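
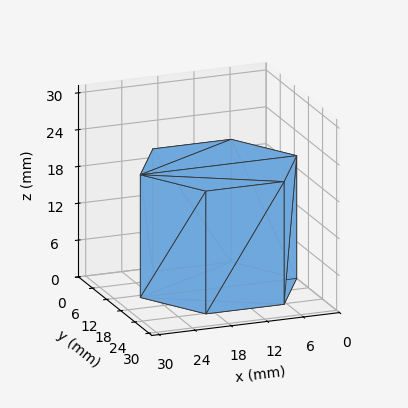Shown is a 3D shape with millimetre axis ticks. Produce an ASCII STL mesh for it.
Reading the render: the shape is a regular 6-sided prism (a cylinder approximated with 6 flat sides), circumscribed radius ≈ 13 mm, height ≈ 20 mm (dimensions read to the nearest mm from the axis ticks). For the STL, each face is triangulated and given an outward normal.

solid part
  facet normal 0.0000 0.0000 -1.0000
    outer loop
      vertex 6.50 24.26 0.00
      vertex 19.50 24.26 0.00
      vertex 26.00 13.00 0.00
    endloop
  endfacet
  facet normal 0.0000 0.0000 -1.0000
    outer loop
      vertex 0.00 13.00 0.00
      vertex 6.50 24.26 0.00
      vertex 26.00 13.00 0.00
    endloop
  endfacet
  facet normal 0.0000 0.0000 -1.0000
    outer loop
      vertex 6.50 1.74 0.00
      vertex 0.00 13.00 0.00
      vertex 26.00 13.00 0.00
    endloop
  endfacet
  facet normal 0.0000 0.0000 -1.0000
    outer loop
      vertex 19.50 1.74 0.00
      vertex 6.50 1.74 0.00
      vertex 26.00 13.00 0.00
    endloop
  endfacet
  facet normal 0.0000 0.0000 1.0000
    outer loop
      vertex 26.00 13.00 20.00
      vertex 19.50 24.26 20.00
      vertex 6.50 24.26 20.00
    endloop
  endfacet
  facet normal 0.0000 0.0000 1.0000
    outer loop
      vertex 26.00 13.00 20.00
      vertex 6.50 24.26 20.00
      vertex 0.00 13.00 20.00
    endloop
  endfacet
  facet normal 0.0000 0.0000 1.0000
    outer loop
      vertex 26.00 13.00 20.00
      vertex 0.00 13.00 20.00
      vertex 6.50 1.74 20.00
    endloop
  endfacet
  facet normal 0.0000 0.0000 1.0000
    outer loop
      vertex 26.00 13.00 20.00
      vertex 6.50 1.74 20.00
      vertex 19.50 1.74 20.00
    endloop
  endfacet
  facet normal 0.8661 0.4999 0.0000
    outer loop
      vertex 26.00 13.00 0.00
      vertex 19.50 24.26 0.00
      vertex 19.50 24.26 20.00
    endloop
  endfacet
  facet normal 0.8661 0.4999 0.0000
    outer loop
      vertex 26.00 13.00 0.00
      vertex 19.50 24.26 20.00
      vertex 26.00 13.00 20.00
    endloop
  endfacet
  facet normal 0.0000 1.0000 0.0000
    outer loop
      vertex 19.50 24.26 0.00
      vertex 6.50 24.26 0.00
      vertex 6.50 24.26 20.00
    endloop
  endfacet
  facet normal 0.0000 1.0000 0.0000
    outer loop
      vertex 19.50 24.26 0.00
      vertex 6.50 24.26 20.00
      vertex 19.50 24.26 20.00
    endloop
  endfacet
  facet normal -0.8661 0.4999 0.0000
    outer loop
      vertex 6.50 24.26 0.00
      vertex 0.00 13.00 0.00
      vertex 0.00 13.00 20.00
    endloop
  endfacet
  facet normal -0.8661 0.4999 0.0000
    outer loop
      vertex 6.50 24.26 0.00
      vertex 0.00 13.00 20.00
      vertex 6.50 24.26 20.00
    endloop
  endfacet
  facet normal -0.8661 -0.4999 0.0000
    outer loop
      vertex 0.00 13.00 0.00
      vertex 6.50 1.74 0.00
      vertex 6.50 1.74 20.00
    endloop
  endfacet
  facet normal -0.8661 -0.4999 0.0000
    outer loop
      vertex 0.00 13.00 0.00
      vertex 6.50 1.74 20.00
      vertex 0.00 13.00 20.00
    endloop
  endfacet
  facet normal 0.0000 -1.0000 0.0000
    outer loop
      vertex 6.50 1.74 0.00
      vertex 19.50 1.74 0.00
      vertex 19.50 1.74 20.00
    endloop
  endfacet
  facet normal 0.0000 -1.0000 0.0000
    outer loop
      vertex 6.50 1.74 0.00
      vertex 19.50 1.74 20.00
      vertex 6.50 1.74 20.00
    endloop
  endfacet
  facet normal 0.8661 -0.4999 0.0000
    outer loop
      vertex 19.50 1.74 0.00
      vertex 26.00 13.00 0.00
      vertex 26.00 13.00 20.00
    endloop
  endfacet
  facet normal 0.8661 -0.4999 0.0000
    outer loop
      vertex 19.50 1.74 0.00
      vertex 26.00 13.00 20.00
      vertex 19.50 1.74 20.00
    endloop
  endfacet
endsolid part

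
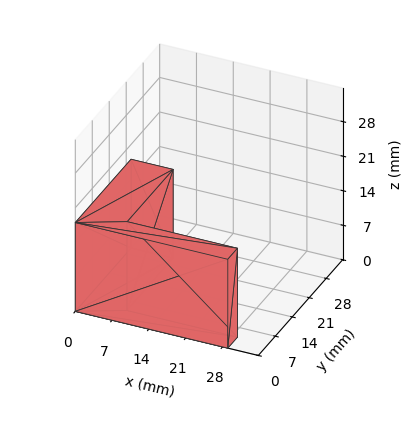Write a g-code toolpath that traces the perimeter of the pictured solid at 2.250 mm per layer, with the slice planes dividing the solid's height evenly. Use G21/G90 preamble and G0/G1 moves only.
Reading the render: the shape is an L-shaped prism: outer 29 × 23 mm, arm thicknesses ≈ 4 mm (horizontal) and 8 mm (vertical), extruded 18 mm in z (dimensions read to the nearest mm from the axis ticks). For the g-code, the solid's height is divided into equal slices at the stated Δz and each level perimeter traced with G1 moves after a G0 lift.

; perimeter-only toolpath
G21 ; units = mm
G90 ; absolute positioning
G28 ; home
; layer 1
G0 Z2.250
G0 X0.000 Y0.000
G1 X29.000 Y0.000
G1 X29.000 Y4.000
G1 X8.000 Y4.000
G1 X8.000 Y23.000
G1 X0.000 Y23.000
G1 X0.000 Y0.000
; layer 2
G0 Z4.500
G0 X0.000 Y0.000
G1 X29.000 Y0.000
G1 X29.000 Y4.000
G1 X8.000 Y4.000
G1 X8.000 Y23.000
G1 X0.000 Y23.000
G1 X0.000 Y0.000
; layer 3
G0 Z6.750
G0 X0.000 Y0.000
G1 X29.000 Y0.000
G1 X29.000 Y4.000
G1 X8.000 Y4.000
G1 X8.000 Y23.000
G1 X0.000 Y23.000
G1 X0.000 Y0.000
; layer 4
G0 Z9.000
G0 X0.000 Y0.000
G1 X29.000 Y0.000
G1 X29.000 Y4.000
G1 X8.000 Y4.000
G1 X8.000 Y23.000
G1 X0.000 Y23.000
G1 X0.000 Y0.000
; layer 5
G0 Z11.250
G0 X0.000 Y0.000
G1 X29.000 Y0.000
G1 X29.000 Y4.000
G1 X8.000 Y4.000
G1 X8.000 Y23.000
G1 X0.000 Y23.000
G1 X0.000 Y0.000
; layer 6
G0 Z13.500
G0 X0.000 Y0.000
G1 X29.000 Y0.000
G1 X29.000 Y4.000
G1 X8.000 Y4.000
G1 X8.000 Y23.000
G1 X0.000 Y23.000
G1 X0.000 Y0.000
; layer 7
G0 Z15.750
G0 X0.000 Y0.000
G1 X29.000 Y0.000
G1 X29.000 Y4.000
G1 X8.000 Y4.000
G1 X8.000 Y23.000
G1 X0.000 Y23.000
G1 X0.000 Y0.000
; layer 8
G0 Z18.000
G0 X0.000 Y0.000
G1 X29.000 Y0.000
G1 X29.000 Y4.000
G1 X8.000 Y4.000
G1 X8.000 Y23.000
G1 X0.000 Y23.000
G1 X0.000 Y0.000
M2 ; end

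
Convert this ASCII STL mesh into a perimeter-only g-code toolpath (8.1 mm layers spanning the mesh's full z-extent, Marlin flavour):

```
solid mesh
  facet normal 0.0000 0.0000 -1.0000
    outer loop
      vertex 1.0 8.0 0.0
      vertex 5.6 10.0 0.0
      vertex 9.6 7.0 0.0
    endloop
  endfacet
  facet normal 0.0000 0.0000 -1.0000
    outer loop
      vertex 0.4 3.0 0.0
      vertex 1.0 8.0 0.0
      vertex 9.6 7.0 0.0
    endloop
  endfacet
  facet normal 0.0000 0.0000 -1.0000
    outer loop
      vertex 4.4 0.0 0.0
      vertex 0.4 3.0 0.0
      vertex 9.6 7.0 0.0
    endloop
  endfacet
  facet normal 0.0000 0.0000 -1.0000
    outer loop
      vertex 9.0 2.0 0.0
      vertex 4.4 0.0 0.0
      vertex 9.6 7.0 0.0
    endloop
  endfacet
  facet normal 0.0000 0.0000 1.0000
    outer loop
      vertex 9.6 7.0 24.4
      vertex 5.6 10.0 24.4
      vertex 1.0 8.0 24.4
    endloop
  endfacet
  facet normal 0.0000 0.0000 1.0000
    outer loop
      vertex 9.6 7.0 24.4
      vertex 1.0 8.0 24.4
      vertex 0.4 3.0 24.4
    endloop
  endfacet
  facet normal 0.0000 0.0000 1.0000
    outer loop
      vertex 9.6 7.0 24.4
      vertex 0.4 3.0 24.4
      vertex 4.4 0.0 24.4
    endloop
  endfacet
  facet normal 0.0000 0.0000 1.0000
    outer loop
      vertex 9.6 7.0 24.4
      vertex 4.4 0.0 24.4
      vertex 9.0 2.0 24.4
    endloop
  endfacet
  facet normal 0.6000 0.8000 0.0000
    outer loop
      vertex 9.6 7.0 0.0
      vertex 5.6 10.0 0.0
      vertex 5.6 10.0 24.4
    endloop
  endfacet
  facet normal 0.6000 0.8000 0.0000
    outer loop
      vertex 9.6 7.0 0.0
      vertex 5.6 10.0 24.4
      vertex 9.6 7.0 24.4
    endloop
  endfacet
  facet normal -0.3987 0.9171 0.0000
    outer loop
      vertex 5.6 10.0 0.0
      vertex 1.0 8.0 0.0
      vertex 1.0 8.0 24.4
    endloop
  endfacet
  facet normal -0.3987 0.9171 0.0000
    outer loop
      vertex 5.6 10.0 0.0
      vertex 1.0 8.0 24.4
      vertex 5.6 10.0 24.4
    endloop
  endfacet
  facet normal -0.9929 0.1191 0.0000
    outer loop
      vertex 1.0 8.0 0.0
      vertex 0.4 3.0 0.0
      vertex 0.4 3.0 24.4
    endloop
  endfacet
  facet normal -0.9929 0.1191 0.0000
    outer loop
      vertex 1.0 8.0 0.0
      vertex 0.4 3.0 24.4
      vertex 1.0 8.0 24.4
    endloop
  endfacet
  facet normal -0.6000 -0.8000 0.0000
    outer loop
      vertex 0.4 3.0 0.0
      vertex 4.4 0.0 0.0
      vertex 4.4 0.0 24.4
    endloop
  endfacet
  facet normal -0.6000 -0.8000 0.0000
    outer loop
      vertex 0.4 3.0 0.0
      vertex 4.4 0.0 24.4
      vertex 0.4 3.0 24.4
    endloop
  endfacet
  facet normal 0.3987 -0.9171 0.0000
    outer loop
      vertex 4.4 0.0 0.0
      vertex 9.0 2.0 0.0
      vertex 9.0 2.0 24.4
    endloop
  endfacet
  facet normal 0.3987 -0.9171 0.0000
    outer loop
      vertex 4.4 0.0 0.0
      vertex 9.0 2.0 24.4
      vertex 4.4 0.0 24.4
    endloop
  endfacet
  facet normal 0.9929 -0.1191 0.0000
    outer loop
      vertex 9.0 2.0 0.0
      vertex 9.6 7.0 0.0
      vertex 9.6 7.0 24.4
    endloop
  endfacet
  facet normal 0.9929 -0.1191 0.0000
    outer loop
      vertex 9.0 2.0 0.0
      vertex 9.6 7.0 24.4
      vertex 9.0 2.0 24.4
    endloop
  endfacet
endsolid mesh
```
; perimeter-only toolpath
G21 ; units = mm
G90 ; absolute positioning
G28 ; home
; layer 1
G0 Z8.1
G0 X9.6 Y7.0
G1 X5.6 Y10.0
G1 X1.0 Y8.0
G1 X0.4 Y3.0
G1 X4.4 Y0.0
G1 X9.0 Y2.0
G1 X9.6 Y7.0
; layer 2
G0 Z16.3
G0 X9.6 Y7.0
G1 X5.6 Y10.0
G1 X1.0 Y8.0
G1 X0.4 Y3.0
G1 X4.4 Y0.0
G1 X9.0 Y2.0
G1 X9.6 Y7.0
; layer 3
G0 Z24.4
G0 X9.6 Y7.0
G1 X5.6 Y10.0
G1 X1.0 Y8.0
G1 X0.4 Y3.0
G1 X4.4 Y0.0
G1 X9.0 Y2.0
G1 X9.6 Y7.0
M2 ; end

The solid is a regular 6-sided prism (a cylinder approximated with 6 flat sides), circumscribed radius ≈ 5 mm, height ≈ 24.4 mm. Slicing at Δz = 8.1 mm — 3 equal slices spanning the solid's height, so layer i sits at z = i·h/3 — gives 3 non-empty perimeters. Each is a 6-segment closed polygon; G0 lifts to the layer z and rapids to the start vertex, then G1 traces the edges.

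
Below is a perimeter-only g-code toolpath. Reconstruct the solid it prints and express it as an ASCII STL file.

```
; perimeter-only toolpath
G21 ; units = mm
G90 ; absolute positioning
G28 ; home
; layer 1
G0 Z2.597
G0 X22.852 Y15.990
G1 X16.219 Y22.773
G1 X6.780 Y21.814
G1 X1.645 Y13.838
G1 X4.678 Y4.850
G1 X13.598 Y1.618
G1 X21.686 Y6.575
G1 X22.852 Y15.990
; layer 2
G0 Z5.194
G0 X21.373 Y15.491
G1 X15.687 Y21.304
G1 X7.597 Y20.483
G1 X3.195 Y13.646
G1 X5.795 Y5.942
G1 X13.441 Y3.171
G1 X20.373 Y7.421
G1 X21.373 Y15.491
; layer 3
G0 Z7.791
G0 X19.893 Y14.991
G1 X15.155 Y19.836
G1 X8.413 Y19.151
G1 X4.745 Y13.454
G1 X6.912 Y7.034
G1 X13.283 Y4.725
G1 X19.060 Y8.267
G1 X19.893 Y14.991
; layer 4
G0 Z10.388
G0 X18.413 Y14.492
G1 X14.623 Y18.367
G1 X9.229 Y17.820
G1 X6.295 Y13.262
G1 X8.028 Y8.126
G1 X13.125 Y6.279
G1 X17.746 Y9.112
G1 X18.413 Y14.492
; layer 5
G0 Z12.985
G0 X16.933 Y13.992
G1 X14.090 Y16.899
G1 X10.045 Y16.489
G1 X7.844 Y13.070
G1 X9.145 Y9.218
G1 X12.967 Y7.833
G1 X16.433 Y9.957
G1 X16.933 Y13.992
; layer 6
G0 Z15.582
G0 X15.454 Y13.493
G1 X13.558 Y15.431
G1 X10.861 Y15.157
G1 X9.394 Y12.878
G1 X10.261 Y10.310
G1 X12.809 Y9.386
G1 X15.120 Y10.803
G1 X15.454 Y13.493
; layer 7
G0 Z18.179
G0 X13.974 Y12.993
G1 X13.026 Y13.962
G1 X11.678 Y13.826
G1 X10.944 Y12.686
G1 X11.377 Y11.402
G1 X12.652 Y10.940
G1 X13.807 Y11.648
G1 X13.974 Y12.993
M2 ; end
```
solid part
  facet normal 0.0000 0.0000 -1.0000
    outer loop
      vertex 5.964 23.146 0.000
      vertex 16.751 24.241 0.000
      vertex 24.332 16.490 0.000
    endloop
  endfacet
  facet normal 0.0000 0.0000 -1.0000
    outer loop
      vertex 0.095 14.030 0.000
      vertex 5.964 23.146 0.000
      vertex 24.332 16.490 0.000
    endloop
  endfacet
  facet normal 0.0000 0.0000 -1.0000
    outer loop
      vertex 3.562 3.758 0.000
      vertex 0.095 14.030 0.000
      vertex 24.332 16.490 0.000
    endloop
  endfacet
  facet normal 0.0000 0.0000 -1.0000
    outer loop
      vertex 13.756 0.064 0.000
      vertex 3.562 3.758 0.000
      vertex 24.332 16.490 0.000
    endloop
  endfacet
  facet normal 0.0000 0.0000 -1.0000
    outer loop
      vertex 22.999 5.730 0.000
      vertex 13.756 0.064 0.000
      vertex 24.332 16.490 0.000
    endloop
  endfacet
  facet normal 0.6286 0.6148 0.4764
    outer loop
      vertex 24.332 16.490 0.000
      vertex 16.751 24.241 0.000
      vertex 12.494 12.494 20.776
    endloop
  endfacet
  facet normal -0.0888 0.8747 0.4764
    outer loop
      vertex 16.751 24.241 0.000
      vertex 5.964 23.146 0.000
      vertex 12.494 12.494 20.776
    endloop
  endfacet
  facet normal -0.7393 0.4760 0.4764
    outer loop
      vertex 5.964 23.146 0.000
      vertex 0.095 14.030 0.000
      vertex 12.494 12.494 20.776
    endloop
  endfacet
  facet normal -0.8331 -0.2812 0.4764
    outer loop
      vertex 0.095 14.030 0.000
      vertex 3.562 3.758 0.000
      vertex 12.494 12.494 20.776
    endloop
  endfacet
  facet normal -0.2996 -0.8266 0.4764
    outer loop
      vertex 3.562 3.758 0.000
      vertex 13.756 0.064 0.000
      vertex 12.494 12.494 20.776
    endloop
  endfacet
  facet normal 0.4595 -0.7496 0.4764
    outer loop
      vertex 13.756 0.064 0.000
      vertex 22.999 5.730 0.000
      vertex 12.494 12.494 20.776
    endloop
  endfacet
  facet normal 0.8726 -0.1081 0.4764
    outer loop
      vertex 22.999 5.730 0.000
      vertex 24.332 16.490 0.000
      vertex 12.494 12.494 20.776
    endloop
  endfacet
endsolid part

The G0 Z moves step by Δz≈2.597 mm. The G1 loops shrink linearly with z, so the solid tapers from its base footprint up to z≈20.8. Closing with a flat bottom cap and the tapered top and triangulating gives 12 facets — a regular 7-sided pyramid, base circumscribed radius ≈ 12.5 mm, apex at z ≈ 20.8 mm.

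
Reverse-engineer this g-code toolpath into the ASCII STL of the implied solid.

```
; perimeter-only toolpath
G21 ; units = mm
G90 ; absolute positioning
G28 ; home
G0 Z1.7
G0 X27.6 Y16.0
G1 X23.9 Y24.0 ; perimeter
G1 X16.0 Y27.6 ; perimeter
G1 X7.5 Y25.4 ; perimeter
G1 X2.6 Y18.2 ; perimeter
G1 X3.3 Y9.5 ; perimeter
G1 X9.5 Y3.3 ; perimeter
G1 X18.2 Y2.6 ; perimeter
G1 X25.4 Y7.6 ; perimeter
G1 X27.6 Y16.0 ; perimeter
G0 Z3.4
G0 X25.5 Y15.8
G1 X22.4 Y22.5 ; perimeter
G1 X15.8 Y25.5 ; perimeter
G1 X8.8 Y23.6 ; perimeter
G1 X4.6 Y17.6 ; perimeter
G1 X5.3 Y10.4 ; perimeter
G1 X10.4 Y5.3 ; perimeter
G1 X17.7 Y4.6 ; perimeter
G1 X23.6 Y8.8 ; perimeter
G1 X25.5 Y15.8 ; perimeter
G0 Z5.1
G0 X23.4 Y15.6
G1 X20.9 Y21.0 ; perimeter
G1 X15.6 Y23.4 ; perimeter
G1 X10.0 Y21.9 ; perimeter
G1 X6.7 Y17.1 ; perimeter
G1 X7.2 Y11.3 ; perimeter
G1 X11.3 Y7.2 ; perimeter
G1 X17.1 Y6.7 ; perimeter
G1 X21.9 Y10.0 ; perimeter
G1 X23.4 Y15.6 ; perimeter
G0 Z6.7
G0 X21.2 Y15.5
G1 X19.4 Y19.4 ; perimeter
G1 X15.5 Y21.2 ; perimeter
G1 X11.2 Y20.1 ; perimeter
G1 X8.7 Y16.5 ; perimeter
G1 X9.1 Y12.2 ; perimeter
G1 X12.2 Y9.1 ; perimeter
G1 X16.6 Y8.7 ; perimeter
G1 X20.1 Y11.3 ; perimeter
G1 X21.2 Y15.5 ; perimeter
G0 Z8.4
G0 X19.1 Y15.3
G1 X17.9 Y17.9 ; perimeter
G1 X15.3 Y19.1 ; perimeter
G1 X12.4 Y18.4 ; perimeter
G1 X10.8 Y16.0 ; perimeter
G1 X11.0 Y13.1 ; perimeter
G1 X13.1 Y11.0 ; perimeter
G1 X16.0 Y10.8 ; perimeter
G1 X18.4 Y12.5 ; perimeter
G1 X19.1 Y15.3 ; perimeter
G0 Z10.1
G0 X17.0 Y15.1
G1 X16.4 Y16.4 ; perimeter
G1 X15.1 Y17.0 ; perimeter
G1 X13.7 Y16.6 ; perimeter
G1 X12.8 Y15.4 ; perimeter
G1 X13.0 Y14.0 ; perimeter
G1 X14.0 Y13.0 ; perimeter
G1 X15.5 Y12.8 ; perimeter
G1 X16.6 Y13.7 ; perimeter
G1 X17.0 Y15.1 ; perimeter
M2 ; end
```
solid part
  facet normal 0.0000 0.0000 -1.0000
    outer loop
      vertex 16.2 29.7 0.0
      vertex 25.4 25.5 0.0
      vertex 29.7 16.2 0.0
    endloop
  endfacet
  facet normal 0.0000 0.0000 -1.0000
    outer loop
      vertex 6.3 27.1 0.0
      vertex 16.2 29.7 0.0
      vertex 29.7 16.2 0.0
    endloop
  endfacet
  facet normal 0.0000 0.0000 -1.0000
    outer loop
      vertex 0.5 18.7 0.0
      vertex 6.3 27.1 0.0
      vertex 29.7 16.2 0.0
    endloop
  endfacet
  facet normal 0.0000 0.0000 -1.0000
    outer loop
      vertex 1.4 8.6 0.0
      vertex 0.5 18.7 0.0
      vertex 29.7 16.2 0.0
    endloop
  endfacet
  facet normal 0.0000 0.0000 -1.0000
    outer loop
      vertex 8.6 1.4 0.0
      vertex 1.4 8.6 0.0
      vertex 29.7 16.2 0.0
    endloop
  endfacet
  facet normal 0.0000 0.0000 -1.0000
    outer loop
      vertex 18.8 0.5 0.0
      vertex 8.6 1.4 0.0
      vertex 29.7 16.2 0.0
    endloop
  endfacet
  facet normal 0.0000 0.0000 -1.0000
    outer loop
      vertex 27.1 6.4 0.0
      vertex 18.8 0.5 0.0
      vertex 29.7 16.2 0.0
    endloop
  endfacet
  facet normal 0.5855 0.2707 0.7642
    outer loop
      vertex 29.7 16.2 0.0
      vertex 25.4 25.5 0.0
      vertex 14.9 14.9 11.8
    endloop
  endfacet
  facet normal 0.2676 0.5862 0.7647
    outer loop
      vertex 25.4 25.5 0.0
      vertex 16.2 29.7 0.0
      vertex 14.9 14.9 11.8
    endloop
  endfacet
  facet normal -0.1638 0.6237 0.7643
    outer loop
      vertex 16.2 29.7 0.0
      vertex 6.3 27.1 0.0
      vertex 14.9 14.9 11.8
    endloop
  endfacet
  facet normal -0.5301 0.3660 0.7648
    outer loop
      vertex 6.3 27.1 0.0
      vertex 0.5 18.7 0.0
      vertex 14.9 14.9 11.8
    endloop
  endfacet
  facet normal -0.6418 -0.0572 0.7648
    outer loop
      vertex 0.5 18.7 0.0
      vertex 1.4 8.6 0.0
      vertex 14.9 14.9 11.8
    endloop
  endfacet
  facet normal -0.4557 -0.4557 0.7646
    outer loop
      vertex 1.4 8.6 0.0
      vertex 8.6 1.4 0.0
      vertex 14.9 14.9 11.8
    endloop
  endfacet
  facet normal -0.0566 -0.6419 0.7647
    outer loop
      vertex 8.6 1.4 0.0
      vertex 18.8 0.5 0.0
      vertex 14.9 14.9 11.8
    endloop
  endfacet
  facet normal 0.3734 -0.5254 0.7645
    outer loop
      vertex 18.8 0.5 0.0
      vertex 27.1 6.4 0.0
      vertex 14.9 14.9 11.8
    endloop
  endfacet
  facet normal 0.6237 -0.1655 0.7640
    outer loop
      vertex 27.1 6.4 0.0
      vertex 29.7 16.2 0.0
      vertex 14.9 14.9 11.8
    endloop
  endfacet
endsolid part

The G0 Z moves step by Δz≈1.7 mm. The G1 loops shrink linearly with z, so the solid tapers from its base footprint up to z≈11.8. Closing with a flat bottom cap and the tapered top and triangulating gives 16 facets — a regular 9-sided pyramid, base circumscribed radius ≈ 14.9 mm, apex at z ≈ 11.8 mm.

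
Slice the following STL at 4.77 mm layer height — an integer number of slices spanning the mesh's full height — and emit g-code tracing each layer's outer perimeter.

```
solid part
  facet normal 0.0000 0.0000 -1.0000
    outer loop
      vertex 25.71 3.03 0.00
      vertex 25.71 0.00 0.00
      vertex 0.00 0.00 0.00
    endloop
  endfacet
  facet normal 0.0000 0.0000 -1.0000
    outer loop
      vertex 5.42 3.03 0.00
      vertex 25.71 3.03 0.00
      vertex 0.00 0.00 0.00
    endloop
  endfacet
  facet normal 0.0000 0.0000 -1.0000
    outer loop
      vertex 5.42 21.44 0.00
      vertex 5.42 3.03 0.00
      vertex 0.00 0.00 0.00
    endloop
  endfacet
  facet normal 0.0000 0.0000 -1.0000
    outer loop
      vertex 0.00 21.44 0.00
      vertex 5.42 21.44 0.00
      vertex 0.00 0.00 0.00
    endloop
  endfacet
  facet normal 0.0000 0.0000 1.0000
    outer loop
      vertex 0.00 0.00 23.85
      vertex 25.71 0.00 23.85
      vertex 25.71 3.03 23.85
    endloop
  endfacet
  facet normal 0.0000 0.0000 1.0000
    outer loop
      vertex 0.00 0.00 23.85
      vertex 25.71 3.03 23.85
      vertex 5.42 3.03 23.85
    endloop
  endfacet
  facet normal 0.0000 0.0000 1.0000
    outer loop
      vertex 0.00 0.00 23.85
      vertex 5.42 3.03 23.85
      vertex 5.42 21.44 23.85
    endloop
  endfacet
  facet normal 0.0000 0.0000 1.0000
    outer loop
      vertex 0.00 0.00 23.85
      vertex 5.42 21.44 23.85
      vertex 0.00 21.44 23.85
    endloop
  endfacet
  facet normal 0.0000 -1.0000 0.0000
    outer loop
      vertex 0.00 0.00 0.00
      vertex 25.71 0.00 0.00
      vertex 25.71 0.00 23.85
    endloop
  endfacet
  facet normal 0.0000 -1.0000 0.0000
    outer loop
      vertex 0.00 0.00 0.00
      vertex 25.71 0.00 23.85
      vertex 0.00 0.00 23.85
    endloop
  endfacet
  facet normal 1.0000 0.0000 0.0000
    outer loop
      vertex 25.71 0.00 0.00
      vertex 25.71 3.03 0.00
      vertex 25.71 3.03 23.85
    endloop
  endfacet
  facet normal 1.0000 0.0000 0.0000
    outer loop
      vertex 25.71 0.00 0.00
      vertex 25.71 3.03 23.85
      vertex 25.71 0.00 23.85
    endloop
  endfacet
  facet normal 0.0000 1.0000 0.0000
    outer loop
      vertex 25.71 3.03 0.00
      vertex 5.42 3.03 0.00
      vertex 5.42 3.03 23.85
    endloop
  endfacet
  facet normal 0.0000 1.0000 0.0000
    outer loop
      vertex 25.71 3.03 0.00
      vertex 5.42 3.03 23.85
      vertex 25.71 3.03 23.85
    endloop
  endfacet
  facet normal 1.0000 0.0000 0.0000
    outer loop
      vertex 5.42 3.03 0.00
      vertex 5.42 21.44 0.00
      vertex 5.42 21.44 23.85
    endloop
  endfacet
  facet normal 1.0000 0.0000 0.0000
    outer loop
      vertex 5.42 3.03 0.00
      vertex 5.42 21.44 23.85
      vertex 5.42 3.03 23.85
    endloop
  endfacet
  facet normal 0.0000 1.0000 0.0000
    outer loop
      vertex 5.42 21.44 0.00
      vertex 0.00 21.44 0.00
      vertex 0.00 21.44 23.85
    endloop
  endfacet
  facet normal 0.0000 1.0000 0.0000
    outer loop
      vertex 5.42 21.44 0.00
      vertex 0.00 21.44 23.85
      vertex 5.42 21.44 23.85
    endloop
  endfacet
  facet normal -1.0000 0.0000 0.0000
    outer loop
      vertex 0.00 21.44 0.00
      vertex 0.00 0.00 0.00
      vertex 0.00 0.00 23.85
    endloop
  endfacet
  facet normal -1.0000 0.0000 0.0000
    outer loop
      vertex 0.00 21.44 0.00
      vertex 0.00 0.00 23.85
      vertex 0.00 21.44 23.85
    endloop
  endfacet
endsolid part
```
; perimeter-only toolpath
G21 ; units = mm
G90 ; absolute positioning
G28 ; home
; layer 1
G0 Z4.77
G0 X0.00 Y0.00
G1 X25.71 Y0.00
G1 X25.71 Y3.03
G1 X5.42 Y3.03
G1 X5.42 Y21.44
G1 X0.00 Y21.44
G1 X0.00 Y0.00
; layer 2
G0 Z9.54
G0 X0.00 Y0.00
G1 X25.71 Y0.00
G1 X25.71 Y3.03
G1 X5.42 Y3.03
G1 X5.42 Y21.44
G1 X0.00 Y21.44
G1 X0.00 Y0.00
; layer 3
G0 Z14.31
G0 X0.00 Y0.00
G1 X25.71 Y0.00
G1 X25.71 Y3.03
G1 X5.42 Y3.03
G1 X5.42 Y21.44
G1 X0.00 Y21.44
G1 X0.00 Y0.00
; layer 4
G0 Z19.08
G0 X0.00 Y0.00
G1 X25.71 Y0.00
G1 X25.71 Y3.03
G1 X5.42 Y3.03
G1 X5.42 Y21.44
G1 X0.00 Y21.44
G1 X0.00 Y0.00
; layer 5
G0 Z23.85
G0 X0.00 Y0.00
G1 X25.71 Y0.00
G1 X25.71 Y3.03
G1 X5.42 Y3.03
G1 X5.42 Y21.44
G1 X0.00 Y21.44
G1 X0.00 Y0.00
M2 ; end

The solid is an L-shaped prism: outer 25.7 × 21.4 mm, arm thicknesses ≈ 3.03 mm (horizontal) and 5.42 mm (vertical), extruded 23.9 mm in z. Slicing at Δz = 4.77 mm — 5 equal slices spanning the solid's height, so layer i sits at z = i·h/5 — gives 5 non-empty perimeters. Each is a 6-segment closed polygon; G0 lifts to the layer z and rapids to the start vertex, then G1 traces the edges.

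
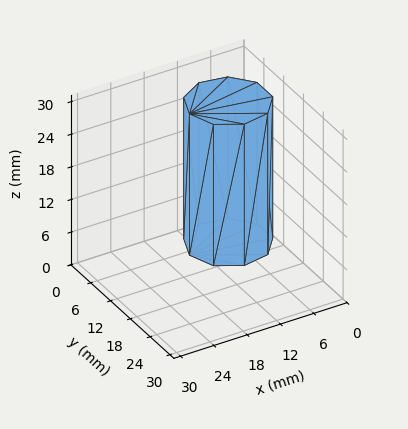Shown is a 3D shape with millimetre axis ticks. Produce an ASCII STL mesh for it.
Reading the render: the shape is a regular 9-sided prism (a cylinder approximated with 9 flat sides), circumscribed radius ≈ 7 mm, height ≈ 26 mm (dimensions read to the nearest mm from the axis ticks). For the STL, each face is triangulated and given an outward normal.

solid part
  facet normal 0.0000 0.0000 -1.0000
    outer loop
      vertex 8.216 13.894 0.000
      vertex 12.362 11.500 0.000
      vertex 14.000 7.000 0.000
    endloop
  endfacet
  facet normal 0.0000 0.0000 -1.0000
    outer loop
      vertex 3.500 13.062 0.000
      vertex 8.216 13.894 0.000
      vertex 14.000 7.000 0.000
    endloop
  endfacet
  facet normal 0.0000 0.0000 -1.0000
    outer loop
      vertex 0.422 9.394 0.000
      vertex 3.500 13.062 0.000
      vertex 14.000 7.000 0.000
    endloop
  endfacet
  facet normal 0.0000 0.0000 -1.0000
    outer loop
      vertex 0.422 4.606 0.000
      vertex 0.422 9.394 0.000
      vertex 14.000 7.000 0.000
    endloop
  endfacet
  facet normal 0.0000 0.0000 -1.0000
    outer loop
      vertex 3.500 0.938 0.000
      vertex 0.422 4.606 0.000
      vertex 14.000 7.000 0.000
    endloop
  endfacet
  facet normal 0.0000 0.0000 -1.0000
    outer loop
      vertex 8.216 0.106 0.000
      vertex 3.500 0.938 0.000
      vertex 14.000 7.000 0.000
    endloop
  endfacet
  facet normal 0.0000 0.0000 -1.0000
    outer loop
      vertex 12.362 2.500 0.000
      vertex 8.216 0.106 0.000
      vertex 14.000 7.000 0.000
    endloop
  endfacet
  facet normal 0.0000 0.0000 1.0000
    outer loop
      vertex 14.000 7.000 26.000
      vertex 12.362 11.500 26.000
      vertex 8.216 13.894 26.000
    endloop
  endfacet
  facet normal 0.0000 0.0000 1.0000
    outer loop
      vertex 14.000 7.000 26.000
      vertex 8.216 13.894 26.000
      vertex 3.500 13.062 26.000
    endloop
  endfacet
  facet normal 0.0000 0.0000 1.0000
    outer loop
      vertex 14.000 7.000 26.000
      vertex 3.500 13.062 26.000
      vertex 0.422 9.394 26.000
    endloop
  endfacet
  facet normal 0.0000 0.0000 1.0000
    outer loop
      vertex 14.000 7.000 26.000
      vertex 0.422 9.394 26.000
      vertex 0.422 4.606 26.000
    endloop
  endfacet
  facet normal 0.0000 0.0000 1.0000
    outer loop
      vertex 14.000 7.000 26.000
      vertex 0.422 4.606 26.000
      vertex 3.500 0.938 26.000
    endloop
  endfacet
  facet normal 0.0000 0.0000 1.0000
    outer loop
      vertex 14.000 7.000 26.000
      vertex 3.500 0.938 26.000
      vertex 8.216 0.106 26.000
    endloop
  endfacet
  facet normal 0.0000 0.0000 1.0000
    outer loop
      vertex 14.000 7.000 26.000
      vertex 8.216 0.106 26.000
      vertex 12.362 2.500 26.000
    endloop
  endfacet
  facet normal 0.9397 0.3420 0.0000
    outer loop
      vertex 14.000 7.000 0.000
      vertex 12.362 11.500 0.000
      vertex 12.362 11.500 26.000
    endloop
  endfacet
  facet normal 0.9397 0.3420 0.0000
    outer loop
      vertex 14.000 7.000 0.000
      vertex 12.362 11.500 26.000
      vertex 14.000 7.000 26.000
    endloop
  endfacet
  facet normal 0.5000 0.8660 0.0000
    outer loop
      vertex 12.362 11.500 0.000
      vertex 8.216 13.894 0.000
      vertex 8.216 13.894 26.000
    endloop
  endfacet
  facet normal 0.5000 0.8660 0.0000
    outer loop
      vertex 12.362 11.500 0.000
      vertex 8.216 13.894 26.000
      vertex 12.362 11.500 26.000
    endloop
  endfacet
  facet normal -0.1737 0.9848 0.0000
    outer loop
      vertex 8.216 13.894 0.000
      vertex 3.500 13.062 0.000
      vertex 3.500 13.062 26.000
    endloop
  endfacet
  facet normal -0.1737 0.9848 0.0000
    outer loop
      vertex 8.216 13.894 0.000
      vertex 3.500 13.062 26.000
      vertex 8.216 13.894 26.000
    endloop
  endfacet
  facet normal -0.7660 0.6428 0.0000
    outer loop
      vertex 3.500 13.062 0.000
      vertex 0.422 9.394 0.000
      vertex 0.422 9.394 26.000
    endloop
  endfacet
  facet normal -0.7660 0.6428 0.0000
    outer loop
      vertex 3.500 13.062 0.000
      vertex 0.422 9.394 26.000
      vertex 3.500 13.062 26.000
    endloop
  endfacet
  facet normal -1.0000 0.0000 0.0000
    outer loop
      vertex 0.422 9.394 0.000
      vertex 0.422 4.606 0.000
      vertex 0.422 4.606 26.000
    endloop
  endfacet
  facet normal -1.0000 0.0000 0.0000
    outer loop
      vertex 0.422 9.394 0.000
      vertex 0.422 4.606 26.000
      vertex 0.422 9.394 26.000
    endloop
  endfacet
  facet normal -0.7660 -0.6428 0.0000
    outer loop
      vertex 0.422 4.606 0.000
      vertex 3.500 0.938 0.000
      vertex 3.500 0.938 26.000
    endloop
  endfacet
  facet normal -0.7660 -0.6428 0.0000
    outer loop
      vertex 0.422 4.606 0.000
      vertex 3.500 0.938 26.000
      vertex 0.422 4.606 26.000
    endloop
  endfacet
  facet normal -0.1737 -0.9848 0.0000
    outer loop
      vertex 3.500 0.938 0.000
      vertex 8.216 0.106 0.000
      vertex 8.216 0.106 26.000
    endloop
  endfacet
  facet normal -0.1737 -0.9848 0.0000
    outer loop
      vertex 3.500 0.938 0.000
      vertex 8.216 0.106 26.000
      vertex 3.500 0.938 26.000
    endloop
  endfacet
  facet normal 0.5000 -0.8660 0.0000
    outer loop
      vertex 8.216 0.106 0.000
      vertex 12.362 2.500 0.000
      vertex 12.362 2.500 26.000
    endloop
  endfacet
  facet normal 0.5000 -0.8660 0.0000
    outer loop
      vertex 8.216 0.106 0.000
      vertex 12.362 2.500 26.000
      vertex 8.216 0.106 26.000
    endloop
  endfacet
  facet normal 0.9397 -0.3420 0.0000
    outer loop
      vertex 12.362 2.500 0.000
      vertex 14.000 7.000 0.000
      vertex 14.000 7.000 26.000
    endloop
  endfacet
  facet normal 0.9397 -0.3420 0.0000
    outer loop
      vertex 12.362 2.500 0.000
      vertex 14.000 7.000 26.000
      vertex 12.362 2.500 26.000
    endloop
  endfacet
endsolid part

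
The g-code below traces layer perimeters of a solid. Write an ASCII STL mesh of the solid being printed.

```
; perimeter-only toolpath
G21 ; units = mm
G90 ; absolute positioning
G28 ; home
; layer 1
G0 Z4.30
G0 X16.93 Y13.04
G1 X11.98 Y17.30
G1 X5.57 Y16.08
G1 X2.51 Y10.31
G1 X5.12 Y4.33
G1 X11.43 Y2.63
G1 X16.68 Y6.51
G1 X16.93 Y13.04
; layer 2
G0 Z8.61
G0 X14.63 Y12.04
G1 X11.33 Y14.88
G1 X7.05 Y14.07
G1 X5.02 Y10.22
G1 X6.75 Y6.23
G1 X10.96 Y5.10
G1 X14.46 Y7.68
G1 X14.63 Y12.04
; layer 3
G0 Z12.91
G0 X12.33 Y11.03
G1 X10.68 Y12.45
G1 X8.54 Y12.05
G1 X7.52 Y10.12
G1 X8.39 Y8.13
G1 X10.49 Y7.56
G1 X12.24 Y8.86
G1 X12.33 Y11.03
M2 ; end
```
solid part
  facet normal 0.0000 0.0000 -1.0000
    outer loop
      vertex 4.08 18.10 0.00
      vertex 12.63 19.72 0.00
      vertex 19.23 14.04 0.00
    endloop
  endfacet
  facet normal 0.0000 0.0000 -1.0000
    outer loop
      vertex 0.01 10.41 0.00
      vertex 4.08 18.10 0.00
      vertex 19.23 14.04 0.00
    endloop
  endfacet
  facet normal 0.0000 0.0000 -1.0000
    outer loop
      vertex 3.48 2.43 0.00
      vertex 0.01 10.41 0.00
      vertex 19.23 14.04 0.00
    endloop
  endfacet
  facet normal 0.0000 0.0000 -1.0000
    outer loop
      vertex 11.89 0.17 0.00
      vertex 3.48 2.43 0.00
      vertex 19.23 14.04 0.00
    endloop
  endfacet
  facet normal 0.0000 0.0000 -1.0000
    outer loop
      vertex 18.89 5.34 0.00
      vertex 11.89 0.17 0.00
      vertex 19.23 14.04 0.00
    endloop
  endfacet
  facet normal 0.5775 0.6710 0.4650
    outer loop
      vertex 19.23 14.04 0.00
      vertex 12.63 19.72 0.00
      vertex 10.03 10.03 17.21
    endloop
  endfacet
  facet normal -0.1648 0.8699 0.4649
    outer loop
      vertex 12.63 19.72 0.00
      vertex 4.08 18.10 0.00
      vertex 10.03 10.03 17.21
    endloop
  endfacet
  facet normal -0.7826 0.4142 0.4648
    outer loop
      vertex 4.08 18.10 0.00
      vertex 0.01 10.41 0.00
      vertex 10.03 10.03 17.21
    endloop
  endfacet
  facet normal -0.8119 -0.3531 0.4649
    outer loop
      vertex 0.01 10.41 0.00
      vertex 3.48 2.43 0.00
      vertex 10.03 10.03 17.21
    endloop
  endfacet
  facet normal -0.2298 -0.8550 0.4650
    outer loop
      vertex 3.48 2.43 0.00
      vertex 11.89 0.17 0.00
      vertex 10.03 10.03 17.21
    endloop
  endfacet
  facet normal 0.5260 -0.7122 0.4649
    outer loop
      vertex 11.89 0.17 0.00
      vertex 18.89 5.34 0.00
      vertex 10.03 10.03 17.21
    endloop
  endfacet
  facet normal 0.8847 -0.0346 0.4649
    outer loop
      vertex 18.89 5.34 0.00
      vertex 19.23 14.04 0.00
      vertex 10.03 10.03 17.21
    endloop
  endfacet
endsolid part

The G0 Z moves step by Δz≈4.30 mm. The G1 loops shrink linearly with z, so the solid tapers from its base footprint up to z≈17.2. Closing with a flat bottom cap and the tapered top and triangulating gives 12 facets — a regular 7-sided pyramid, base circumscribed radius ≈ 10 mm, apex at z ≈ 17.2 mm.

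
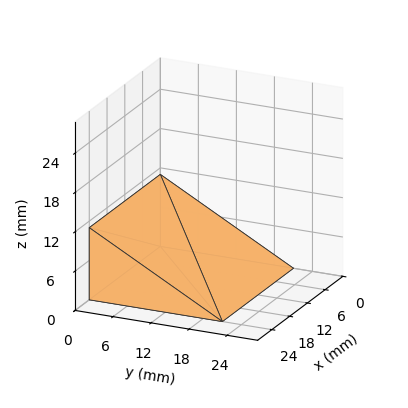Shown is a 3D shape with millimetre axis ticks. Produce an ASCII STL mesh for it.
Reading the render: the shape is a wedge (ramp): 24 × 21 mm base, rising to 11 mm along the y=0 edge and sloping linearly to z=0 at y=21 (dimensions read to the nearest mm from the axis ticks). For the STL, each face is triangulated and given an outward normal.

solid part
  facet normal 0.0000 0.0000 -1.0000
    outer loop
      vertex 24.000 21.000 0.000
      vertex 24.000 0.000 0.000
      vertex 0.000 0.000 0.000
    endloop
  endfacet
  facet normal 0.0000 0.0000 -1.0000
    outer loop
      vertex 0.000 21.000 0.000
      vertex 24.000 21.000 0.000
      vertex 0.000 0.000 0.000
    endloop
  endfacet
  facet normal 0.0000 -1.0000 0.0000
    outer loop
      vertex 0.000 0.000 0.000
      vertex 24.000 0.000 0.000
      vertex 24.000 0.000 11.000
    endloop
  endfacet
  facet normal 0.0000 -1.0000 0.0000
    outer loop
      vertex 0.000 0.000 0.000
      vertex 24.000 0.000 11.000
      vertex 0.000 0.000 11.000
    endloop
  endfacet
  facet normal 0.0000 0.4640 0.8858
    outer loop
      vertex 0.000 0.000 11.000
      vertex 24.000 0.000 11.000
      vertex 24.000 21.000 0.000
    endloop
  endfacet
  facet normal 0.0000 0.4640 0.8858
    outer loop
      vertex 0.000 0.000 11.000
      vertex 24.000 21.000 0.000
      vertex 0.000 21.000 0.000
    endloop
  endfacet
  facet normal -1.0000 0.0000 0.0000
    outer loop
      vertex 0.000 0.000 11.000
      vertex 0.000 21.000 0.000
      vertex 0.000 0.000 0.000
    endloop
  endfacet
  facet normal 1.0000 0.0000 0.0000
    outer loop
      vertex 24.000 0.000 0.000
      vertex 24.000 21.000 0.000
      vertex 24.000 0.000 11.000
    endloop
  endfacet
endsolid part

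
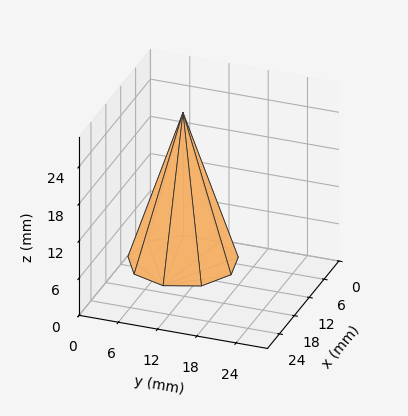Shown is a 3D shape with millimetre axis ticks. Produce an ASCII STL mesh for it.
Reading the render: the shape is a regular 9-sided pyramid, base circumscribed radius ≈ 8 mm, apex at z ≈ 24 mm (dimensions read to the nearest mm from the axis ticks). For the STL, each face is triangulated and given an outward normal.

solid part
  facet normal 0.0000 0.0000 -1.0000
    outer loop
      vertex 9.389 15.878 0.000
      vertex 14.128 13.142 0.000
      vertex 16.000 8.000 0.000
    endloop
  endfacet
  facet normal 0.0000 0.0000 -1.0000
    outer loop
      vertex 4.000 14.928 0.000
      vertex 9.389 15.878 0.000
      vertex 16.000 8.000 0.000
    endloop
  endfacet
  facet normal 0.0000 0.0000 -1.0000
    outer loop
      vertex 0.482 10.736 0.000
      vertex 4.000 14.928 0.000
      vertex 16.000 8.000 0.000
    endloop
  endfacet
  facet normal 0.0000 0.0000 -1.0000
    outer loop
      vertex 0.482 5.264 0.000
      vertex 0.482 10.736 0.000
      vertex 16.000 8.000 0.000
    endloop
  endfacet
  facet normal 0.0000 0.0000 -1.0000
    outer loop
      vertex 4.000 1.072 0.000
      vertex 0.482 5.264 0.000
      vertex 16.000 8.000 0.000
    endloop
  endfacet
  facet normal 0.0000 0.0000 -1.0000
    outer loop
      vertex 9.389 0.122 0.000
      vertex 4.000 1.072 0.000
      vertex 16.000 8.000 0.000
    endloop
  endfacet
  facet normal 0.0000 0.0000 -1.0000
    outer loop
      vertex 14.128 2.858 0.000
      vertex 9.389 0.122 0.000
      vertex 16.000 8.000 0.000
    endloop
  endfacet
  facet normal 0.8967 0.3265 0.2989
    outer loop
      vertex 16.000 8.000 0.000
      vertex 14.128 13.142 0.000
      vertex 8.000 8.000 24.000
    endloop
  endfacet
  facet normal 0.4771 0.8264 0.2989
    outer loop
      vertex 14.128 13.142 0.000
      vertex 9.389 15.878 0.000
      vertex 8.000 8.000 24.000
    endloop
  endfacet
  facet normal -0.1657 0.9398 0.2989
    outer loop
      vertex 9.389 15.878 0.000
      vertex 4.000 14.928 0.000
      vertex 8.000 8.000 24.000
    endloop
  endfacet
  facet normal -0.7310 0.6135 0.2989
    outer loop
      vertex 4.000 14.928 0.000
      vertex 0.482 10.736 0.000
      vertex 8.000 8.000 24.000
    endloop
  endfacet
  facet normal -0.9543 0.0000 0.2989
    outer loop
      vertex 0.482 10.736 0.000
      vertex 0.482 5.264 0.000
      vertex 8.000 8.000 24.000
    endloop
  endfacet
  facet normal -0.7310 -0.6135 0.2989
    outer loop
      vertex 0.482 5.264 0.000
      vertex 4.000 1.072 0.000
      vertex 8.000 8.000 24.000
    endloop
  endfacet
  facet normal -0.1657 -0.9398 0.2989
    outer loop
      vertex 4.000 1.072 0.000
      vertex 9.389 0.122 0.000
      vertex 8.000 8.000 24.000
    endloop
  endfacet
  facet normal 0.4771 -0.8264 0.2989
    outer loop
      vertex 9.389 0.122 0.000
      vertex 14.128 2.858 0.000
      vertex 8.000 8.000 24.000
    endloop
  endfacet
  facet normal 0.8967 -0.3265 0.2989
    outer loop
      vertex 14.128 2.858 0.000
      vertex 16.000 8.000 0.000
      vertex 8.000 8.000 24.000
    endloop
  endfacet
endsolid part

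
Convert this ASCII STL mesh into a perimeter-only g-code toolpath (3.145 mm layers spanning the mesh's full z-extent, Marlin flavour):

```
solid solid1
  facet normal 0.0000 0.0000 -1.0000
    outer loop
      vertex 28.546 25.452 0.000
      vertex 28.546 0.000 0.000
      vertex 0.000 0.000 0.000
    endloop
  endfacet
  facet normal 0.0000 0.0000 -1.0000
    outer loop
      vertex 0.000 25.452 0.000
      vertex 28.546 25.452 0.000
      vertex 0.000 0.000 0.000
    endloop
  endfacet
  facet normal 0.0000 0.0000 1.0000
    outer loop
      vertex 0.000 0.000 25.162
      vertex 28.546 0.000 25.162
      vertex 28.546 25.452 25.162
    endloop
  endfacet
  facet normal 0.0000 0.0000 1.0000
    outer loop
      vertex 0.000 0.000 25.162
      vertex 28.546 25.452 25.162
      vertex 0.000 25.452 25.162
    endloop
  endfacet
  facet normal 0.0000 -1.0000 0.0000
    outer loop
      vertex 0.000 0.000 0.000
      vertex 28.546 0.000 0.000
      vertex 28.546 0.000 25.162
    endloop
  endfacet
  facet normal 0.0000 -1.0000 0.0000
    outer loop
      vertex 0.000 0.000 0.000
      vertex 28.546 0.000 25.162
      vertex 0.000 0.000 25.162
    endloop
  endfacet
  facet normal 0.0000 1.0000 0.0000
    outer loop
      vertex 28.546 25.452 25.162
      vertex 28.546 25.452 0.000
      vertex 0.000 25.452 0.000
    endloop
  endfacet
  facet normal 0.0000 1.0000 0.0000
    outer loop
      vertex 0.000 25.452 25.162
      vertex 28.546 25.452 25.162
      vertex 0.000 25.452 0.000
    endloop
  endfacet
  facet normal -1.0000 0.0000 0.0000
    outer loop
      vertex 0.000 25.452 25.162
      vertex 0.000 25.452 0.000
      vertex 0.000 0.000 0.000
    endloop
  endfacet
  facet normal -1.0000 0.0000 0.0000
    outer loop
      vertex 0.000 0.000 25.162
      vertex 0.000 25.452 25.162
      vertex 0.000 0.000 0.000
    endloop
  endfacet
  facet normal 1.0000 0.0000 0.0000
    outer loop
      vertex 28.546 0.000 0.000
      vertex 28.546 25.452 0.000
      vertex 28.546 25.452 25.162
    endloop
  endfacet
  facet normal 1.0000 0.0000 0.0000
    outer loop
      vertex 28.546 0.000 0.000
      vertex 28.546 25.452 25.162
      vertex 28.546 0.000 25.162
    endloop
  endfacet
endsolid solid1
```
; perimeter-only toolpath
G21 ; units = mm
G90 ; absolute positioning
G28 ; home
; layer 1
G0 Z3.145
G0 X0.000 Y0.000
G1 X28.546 Y0.000
G1 X28.546 Y25.452
G1 X0.000 Y25.452
G1 X0.000 Y0.000
; layer 2
G0 Z6.290
G0 X0.000 Y0.000
G1 X28.546 Y0.000
G1 X28.546 Y25.452
G1 X0.000 Y25.452
G1 X0.000 Y0.000
; layer 3
G0 Z9.436
G0 X0.000 Y0.000
G1 X28.546 Y0.000
G1 X28.546 Y25.452
G1 X0.000 Y25.452
G1 X0.000 Y0.000
; layer 4
G0 Z12.581
G0 X0.000 Y0.000
G1 X28.546 Y0.000
G1 X28.546 Y25.452
G1 X0.000 Y25.452
G1 X0.000 Y0.000
; layer 5
G0 Z15.726
G0 X0.000 Y0.000
G1 X28.546 Y0.000
G1 X28.546 Y25.452
G1 X0.000 Y25.452
G1 X0.000 Y0.000
; layer 6
G0 Z18.871
G0 X0.000 Y0.000
G1 X28.546 Y0.000
G1 X28.546 Y25.452
G1 X0.000 Y25.452
G1 X0.000 Y0.000
; layer 7
G0 Z22.017
G0 X0.000 Y0.000
G1 X28.546 Y0.000
G1 X28.546 Y25.452
G1 X0.000 Y25.452
G1 X0.000 Y0.000
; layer 8
G0 Z25.162
G0 X0.000 Y0.000
G1 X28.546 Y0.000
G1 X28.546 Y25.452
G1 X0.000 Y25.452
G1 X0.000 Y0.000
M2 ; end

The solid is a rectangular box, roughly 28.5 × 25.5 mm footprint and 25.2 mm tall. Slicing at Δz = 3.145 mm — 8 equal slices spanning the solid's height, so layer i sits at z = i·h/8 — gives 8 non-empty perimeters. Each is a 4-segment closed polygon; G0 lifts to the layer z and rapids to the start vertex, then G1 traces the edges.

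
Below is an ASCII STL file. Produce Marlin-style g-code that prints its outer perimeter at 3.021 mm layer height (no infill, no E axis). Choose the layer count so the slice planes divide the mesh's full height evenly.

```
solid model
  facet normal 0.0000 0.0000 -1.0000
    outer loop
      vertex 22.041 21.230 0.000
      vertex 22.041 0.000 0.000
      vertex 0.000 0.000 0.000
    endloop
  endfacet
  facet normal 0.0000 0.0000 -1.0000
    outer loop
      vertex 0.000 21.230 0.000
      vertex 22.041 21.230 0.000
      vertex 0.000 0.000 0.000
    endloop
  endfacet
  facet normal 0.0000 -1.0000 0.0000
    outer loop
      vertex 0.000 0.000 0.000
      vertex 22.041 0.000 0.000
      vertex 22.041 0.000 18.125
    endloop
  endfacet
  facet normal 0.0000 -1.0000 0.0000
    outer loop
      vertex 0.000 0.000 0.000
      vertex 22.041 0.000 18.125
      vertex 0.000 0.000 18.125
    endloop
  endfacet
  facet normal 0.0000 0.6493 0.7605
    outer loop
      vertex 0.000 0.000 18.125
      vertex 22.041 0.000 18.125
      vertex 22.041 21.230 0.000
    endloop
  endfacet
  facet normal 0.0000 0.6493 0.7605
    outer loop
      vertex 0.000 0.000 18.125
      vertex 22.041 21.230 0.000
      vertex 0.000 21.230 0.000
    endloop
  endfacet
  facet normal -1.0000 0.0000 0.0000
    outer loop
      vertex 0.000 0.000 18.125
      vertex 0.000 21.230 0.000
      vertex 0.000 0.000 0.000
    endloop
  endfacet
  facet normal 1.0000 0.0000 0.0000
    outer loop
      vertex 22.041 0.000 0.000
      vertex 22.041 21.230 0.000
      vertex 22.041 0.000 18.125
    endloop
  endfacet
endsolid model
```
; perimeter-only toolpath
G21 ; units = mm
G90 ; absolute positioning
G28 ; home
; layer 1
G0 Z3.021
G0 X0.000 Y0.000
G1 X22.041 Y0.000
G1 X22.041 Y17.692
G1 X0.000 Y17.692
G1 X0.000 Y0.000
; layer 2
G0 Z6.042
G0 X0.000 Y0.000
G1 X22.041 Y0.000
G1 X22.041 Y14.153
G1 X0.000 Y14.153
G1 X0.000 Y0.000
; layer 3
G0 Z9.062
G0 X0.000 Y0.000
G1 X22.041 Y0.000
G1 X22.041 Y10.615
G1 X0.000 Y10.615
G1 X0.000 Y0.000
; layer 4
G0 Z12.083
G0 X0.000 Y0.000
G1 X22.041 Y0.000
G1 X22.041 Y7.077
G1 X0.000 Y7.077
G1 X0.000 Y0.000
; layer 5
G0 Z15.104
G0 X0.000 Y0.000
G1 X22.041 Y0.000
G1 X22.041 Y3.538
G1 X0.000 Y3.538
G1 X0.000 Y0.000
M2 ; end

The solid is a wedge (ramp): 22 × 21.2 mm base, rising to 18.1 mm along the y=0 edge and sloping linearly to z=0 at y=21.2. Slicing at Δz = 3.021 mm — 6 equal slices spanning the solid's height, so layer i sits at z = i·h/6 — gives 5 non-empty perimeters. Each is a 4-segment closed polygon; G0 lifts to the layer z and rapids to the start vertex, then G1 traces the edges. The cross-section shrinks linearly with z (the slice at the apex is degenerate and omitted).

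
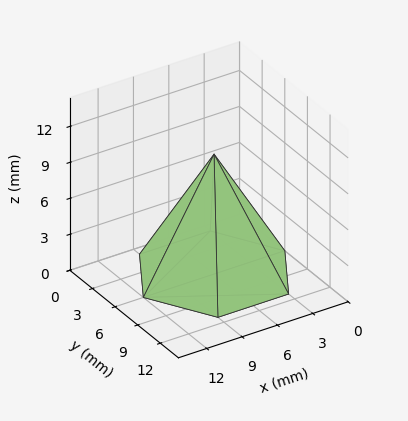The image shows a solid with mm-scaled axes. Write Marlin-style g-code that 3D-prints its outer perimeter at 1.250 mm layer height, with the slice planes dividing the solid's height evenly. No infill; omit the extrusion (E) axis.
Reading the render: the shape is a regular 6-sided pyramid, base circumscribed radius ≈ 6 mm, apex at z ≈ 10 mm (dimensions read to the nearest mm from the axis ticks). For the g-code, the solid's height is divided into equal slices at the stated Δz and each level perimeter traced with G1 moves after a G0 lift.

; perimeter-only toolpath
G21 ; units = mm
G90 ; absolute positioning
G28 ; home
; layer 1
G0 Z1.250
G0 X11.250 Y6.000
G1 X8.625 Y10.546
G1 X3.375 Y10.546
G1 X0.750 Y6.000
G1 X3.375 Y1.454
G1 X8.625 Y1.454
G1 X11.250 Y6.000
; layer 2
G0 Z2.500
G0 X10.500 Y6.000
G1 X8.250 Y9.897
G1 X3.750 Y9.897
G1 X1.500 Y6.000
G1 X3.750 Y2.103
G1 X8.250 Y2.103
G1 X10.500 Y6.000
; layer 3
G0 Z3.750
G0 X9.750 Y6.000
G1 X7.875 Y9.247
G1 X4.125 Y9.247
G1 X2.250 Y6.000
G1 X4.125 Y2.752
G1 X7.875 Y2.752
G1 X9.750 Y6.000
; layer 4
G0 Z5.000
G0 X9.000 Y6.000
G1 X7.500 Y8.598
G1 X4.500 Y8.598
G1 X3.000 Y6.000
G1 X4.500 Y3.402
G1 X7.500 Y3.402
G1 X9.000 Y6.000
; layer 5
G0 Z6.250
G0 X8.250 Y6.000
G1 X7.125 Y7.949
G1 X4.875 Y7.949
G1 X3.750 Y6.000
G1 X4.875 Y4.051
G1 X7.125 Y4.051
G1 X8.250 Y6.000
; layer 6
G0 Z7.500
G0 X7.500 Y6.000
G1 X6.750 Y7.299
G1 X5.250 Y7.299
G1 X4.500 Y6.000
G1 X5.250 Y4.701
G1 X6.750 Y4.701
G1 X7.500 Y6.000
; layer 7
G0 Z8.750
G0 X6.750 Y6.000
G1 X6.375 Y6.649
G1 X5.625 Y6.649
G1 X5.250 Y6.000
G1 X5.625 Y5.351
G1 X6.375 Y5.351
G1 X6.750 Y6.000
M2 ; end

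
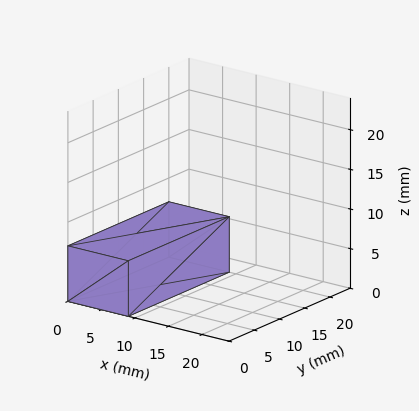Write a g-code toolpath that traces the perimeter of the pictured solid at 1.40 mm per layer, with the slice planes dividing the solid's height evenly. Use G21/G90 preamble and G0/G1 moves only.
Reading the render: the shape is a rectangular box, roughly 9 × 20 mm footprint and 7 mm tall (dimensions read to the nearest mm from the axis ticks). For the g-code, the solid's height is divided into equal slices at the stated Δz and each level perimeter traced with G1 moves after a G0 lift.

; perimeter-only toolpath
G21 ; units = mm
G90 ; absolute positioning
G28 ; home
; layer 1
G0 Z1.40
G0 X0.00 Y0.00
G1 X9.00 Y0.00
G1 X9.00 Y20.00
G1 X0.00 Y20.00
G1 X0.00 Y0.00
; layer 2
G0 Z2.80
G0 X0.00 Y0.00
G1 X9.00 Y0.00
G1 X9.00 Y20.00
G1 X0.00 Y20.00
G1 X0.00 Y0.00
; layer 3
G0 Z4.20
G0 X0.00 Y0.00
G1 X9.00 Y0.00
G1 X9.00 Y20.00
G1 X0.00 Y20.00
G1 X0.00 Y0.00
; layer 4
G0 Z5.60
G0 X0.00 Y0.00
G1 X9.00 Y0.00
G1 X9.00 Y20.00
G1 X0.00 Y20.00
G1 X0.00 Y0.00
; layer 5
G0 Z7.00
G0 X0.00 Y0.00
G1 X9.00 Y0.00
G1 X9.00 Y20.00
G1 X0.00 Y20.00
G1 X0.00 Y0.00
M2 ; end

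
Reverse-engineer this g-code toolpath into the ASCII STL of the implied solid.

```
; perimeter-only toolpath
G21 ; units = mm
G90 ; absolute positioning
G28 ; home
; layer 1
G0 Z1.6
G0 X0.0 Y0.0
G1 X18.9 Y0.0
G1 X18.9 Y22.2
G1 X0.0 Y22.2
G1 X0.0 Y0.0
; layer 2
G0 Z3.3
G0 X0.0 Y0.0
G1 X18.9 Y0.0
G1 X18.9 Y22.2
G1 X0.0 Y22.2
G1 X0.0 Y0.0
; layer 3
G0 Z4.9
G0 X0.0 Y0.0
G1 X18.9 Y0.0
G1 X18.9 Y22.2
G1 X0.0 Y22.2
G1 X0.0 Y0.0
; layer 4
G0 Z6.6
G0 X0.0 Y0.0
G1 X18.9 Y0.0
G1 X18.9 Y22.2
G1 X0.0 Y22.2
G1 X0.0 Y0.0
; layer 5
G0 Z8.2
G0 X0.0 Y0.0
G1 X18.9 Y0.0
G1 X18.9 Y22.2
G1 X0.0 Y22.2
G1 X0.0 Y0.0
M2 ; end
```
solid part
  facet normal 0.0000 0.0000 -1.0000
    outer loop
      vertex 18.9 22.2 0.0
      vertex 18.9 0.0 0.0
      vertex 0.0 0.0 0.0
    endloop
  endfacet
  facet normal 0.0000 0.0000 -1.0000
    outer loop
      vertex 0.0 22.2 0.0
      vertex 18.9 22.2 0.0
      vertex 0.0 0.0 0.0
    endloop
  endfacet
  facet normal 0.0000 0.0000 1.0000
    outer loop
      vertex 0.0 0.0 8.2
      vertex 18.9 0.0 8.2
      vertex 18.9 22.2 8.2
    endloop
  endfacet
  facet normal 0.0000 0.0000 1.0000
    outer loop
      vertex 0.0 0.0 8.2
      vertex 18.9 22.2 8.2
      vertex 0.0 22.2 8.2
    endloop
  endfacet
  facet normal 0.0000 -1.0000 0.0000
    outer loop
      vertex 0.0 0.0 0.0
      vertex 18.9 0.0 0.0
      vertex 18.9 0.0 8.2
    endloop
  endfacet
  facet normal 0.0000 -1.0000 0.0000
    outer loop
      vertex 0.0 0.0 0.0
      vertex 18.9 0.0 8.2
      vertex 0.0 0.0 8.2
    endloop
  endfacet
  facet normal 0.0000 1.0000 0.0000
    outer loop
      vertex 18.9 22.2 8.2
      vertex 18.9 22.2 0.0
      vertex 0.0 22.2 0.0
    endloop
  endfacet
  facet normal 0.0000 1.0000 0.0000
    outer loop
      vertex 0.0 22.2 8.2
      vertex 18.9 22.2 8.2
      vertex 0.0 22.2 0.0
    endloop
  endfacet
  facet normal -1.0000 0.0000 0.0000
    outer loop
      vertex 0.0 22.2 8.2
      vertex 0.0 22.2 0.0
      vertex 0.0 0.0 0.0
    endloop
  endfacet
  facet normal -1.0000 0.0000 0.0000
    outer loop
      vertex 0.0 0.0 8.2
      vertex 0.0 22.2 8.2
      vertex 0.0 0.0 0.0
    endloop
  endfacet
  facet normal 1.0000 0.0000 0.0000
    outer loop
      vertex 18.9 0.0 0.0
      vertex 18.9 22.2 0.0
      vertex 18.9 22.2 8.2
    endloop
  endfacet
  facet normal 1.0000 0.0000 0.0000
    outer loop
      vertex 18.9 0.0 0.0
      vertex 18.9 22.2 8.2
      vertex 18.9 0.0 8.2
    endloop
  endfacet
endsolid part

The G0 Z moves step by Δz≈1.6 mm. Every layer's G1 loop is the same polygon, so the solid is a straight extrusion of it from z=0 to z≈8.2. Closing with flat bottom and top caps and triangulating gives 12 facets — a rectangular box, roughly 18.9 × 22.2 mm footprint and 8.2 mm tall.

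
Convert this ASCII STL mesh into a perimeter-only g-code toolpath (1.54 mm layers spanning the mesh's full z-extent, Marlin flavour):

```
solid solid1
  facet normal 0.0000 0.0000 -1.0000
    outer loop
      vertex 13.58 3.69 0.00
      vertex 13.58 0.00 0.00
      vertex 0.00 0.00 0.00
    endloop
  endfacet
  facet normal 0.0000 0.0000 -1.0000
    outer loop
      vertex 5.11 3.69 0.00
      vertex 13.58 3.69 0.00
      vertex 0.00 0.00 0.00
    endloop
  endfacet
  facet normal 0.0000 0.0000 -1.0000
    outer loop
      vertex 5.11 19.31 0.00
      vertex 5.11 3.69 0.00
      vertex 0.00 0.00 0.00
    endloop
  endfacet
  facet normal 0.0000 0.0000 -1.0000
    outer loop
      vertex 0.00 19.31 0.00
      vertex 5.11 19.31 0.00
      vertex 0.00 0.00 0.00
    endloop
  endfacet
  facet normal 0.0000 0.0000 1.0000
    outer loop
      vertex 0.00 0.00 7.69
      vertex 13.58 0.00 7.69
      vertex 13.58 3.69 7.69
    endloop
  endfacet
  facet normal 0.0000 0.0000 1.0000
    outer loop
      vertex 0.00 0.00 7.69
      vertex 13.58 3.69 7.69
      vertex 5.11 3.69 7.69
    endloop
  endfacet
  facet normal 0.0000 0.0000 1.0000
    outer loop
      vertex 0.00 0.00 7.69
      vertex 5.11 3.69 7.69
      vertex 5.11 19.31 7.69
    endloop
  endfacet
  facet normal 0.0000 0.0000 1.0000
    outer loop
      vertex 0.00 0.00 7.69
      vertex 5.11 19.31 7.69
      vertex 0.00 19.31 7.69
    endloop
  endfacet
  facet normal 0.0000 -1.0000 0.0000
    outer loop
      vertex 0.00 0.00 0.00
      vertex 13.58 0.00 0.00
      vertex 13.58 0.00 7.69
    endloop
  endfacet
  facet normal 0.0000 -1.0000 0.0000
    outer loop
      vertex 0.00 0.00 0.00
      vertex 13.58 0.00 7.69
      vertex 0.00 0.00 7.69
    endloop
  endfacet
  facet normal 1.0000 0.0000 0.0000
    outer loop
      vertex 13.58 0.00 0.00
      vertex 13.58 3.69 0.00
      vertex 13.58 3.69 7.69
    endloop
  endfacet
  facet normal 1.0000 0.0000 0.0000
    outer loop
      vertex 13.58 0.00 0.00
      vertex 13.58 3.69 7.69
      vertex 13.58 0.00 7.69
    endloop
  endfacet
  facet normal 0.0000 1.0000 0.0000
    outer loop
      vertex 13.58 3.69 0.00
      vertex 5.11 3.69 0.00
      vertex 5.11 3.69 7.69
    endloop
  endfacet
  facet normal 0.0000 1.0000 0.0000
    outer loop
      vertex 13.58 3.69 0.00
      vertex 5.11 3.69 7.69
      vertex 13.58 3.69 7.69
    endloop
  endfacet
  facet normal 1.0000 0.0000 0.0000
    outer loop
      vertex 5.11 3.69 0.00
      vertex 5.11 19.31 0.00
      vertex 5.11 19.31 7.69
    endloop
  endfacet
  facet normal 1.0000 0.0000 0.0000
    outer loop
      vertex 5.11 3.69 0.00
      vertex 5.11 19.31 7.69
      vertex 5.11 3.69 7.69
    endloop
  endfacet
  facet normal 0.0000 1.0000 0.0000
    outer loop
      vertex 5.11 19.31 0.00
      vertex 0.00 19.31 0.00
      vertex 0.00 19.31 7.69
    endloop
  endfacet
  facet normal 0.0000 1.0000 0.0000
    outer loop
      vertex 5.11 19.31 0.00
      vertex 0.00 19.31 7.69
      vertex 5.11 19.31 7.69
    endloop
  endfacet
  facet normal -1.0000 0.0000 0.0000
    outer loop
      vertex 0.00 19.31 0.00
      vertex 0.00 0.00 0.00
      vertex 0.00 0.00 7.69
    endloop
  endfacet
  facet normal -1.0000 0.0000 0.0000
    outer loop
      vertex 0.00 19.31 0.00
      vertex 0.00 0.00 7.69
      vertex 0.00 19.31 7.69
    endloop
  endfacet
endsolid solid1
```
; perimeter-only toolpath
G21 ; units = mm
G90 ; absolute positioning
G28 ; home
; layer 1
G0 Z1.54
G0 X0.00 Y0.00
G1 X13.58 Y0.00
G1 X13.58 Y3.69
G1 X5.11 Y3.69
G1 X5.11 Y19.31
G1 X0.00 Y19.31
G1 X0.00 Y0.00
; layer 2
G0 Z3.08
G0 X0.00 Y0.00
G1 X13.58 Y0.00
G1 X13.58 Y3.69
G1 X5.11 Y3.69
G1 X5.11 Y19.31
G1 X0.00 Y19.31
G1 X0.00 Y0.00
; layer 3
G0 Z4.61
G0 X0.00 Y0.00
G1 X13.58 Y0.00
G1 X13.58 Y3.69
G1 X5.11 Y3.69
G1 X5.11 Y19.31
G1 X0.00 Y19.31
G1 X0.00 Y0.00
; layer 4
G0 Z6.15
G0 X0.00 Y0.00
G1 X13.58 Y0.00
G1 X13.58 Y3.69
G1 X5.11 Y3.69
G1 X5.11 Y19.31
G1 X0.00 Y19.31
G1 X0.00 Y0.00
; layer 5
G0 Z7.69
G0 X0.00 Y0.00
G1 X13.58 Y0.00
G1 X13.58 Y3.69
G1 X5.11 Y3.69
G1 X5.11 Y19.31
G1 X0.00 Y19.31
G1 X0.00 Y0.00
M2 ; end

The solid is an L-shaped prism: outer 13.6 × 19.3 mm, arm thicknesses ≈ 3.69 mm (horizontal) and 5.11 mm (vertical), extruded 7.69 mm in z. Slicing at Δz = 1.54 mm — 5 equal slices spanning the solid's height, so layer i sits at z = i·h/5 — gives 5 non-empty perimeters. Each is a 6-segment closed polygon; G0 lifts to the layer z and rapids to the start vertex, then G1 traces the edges.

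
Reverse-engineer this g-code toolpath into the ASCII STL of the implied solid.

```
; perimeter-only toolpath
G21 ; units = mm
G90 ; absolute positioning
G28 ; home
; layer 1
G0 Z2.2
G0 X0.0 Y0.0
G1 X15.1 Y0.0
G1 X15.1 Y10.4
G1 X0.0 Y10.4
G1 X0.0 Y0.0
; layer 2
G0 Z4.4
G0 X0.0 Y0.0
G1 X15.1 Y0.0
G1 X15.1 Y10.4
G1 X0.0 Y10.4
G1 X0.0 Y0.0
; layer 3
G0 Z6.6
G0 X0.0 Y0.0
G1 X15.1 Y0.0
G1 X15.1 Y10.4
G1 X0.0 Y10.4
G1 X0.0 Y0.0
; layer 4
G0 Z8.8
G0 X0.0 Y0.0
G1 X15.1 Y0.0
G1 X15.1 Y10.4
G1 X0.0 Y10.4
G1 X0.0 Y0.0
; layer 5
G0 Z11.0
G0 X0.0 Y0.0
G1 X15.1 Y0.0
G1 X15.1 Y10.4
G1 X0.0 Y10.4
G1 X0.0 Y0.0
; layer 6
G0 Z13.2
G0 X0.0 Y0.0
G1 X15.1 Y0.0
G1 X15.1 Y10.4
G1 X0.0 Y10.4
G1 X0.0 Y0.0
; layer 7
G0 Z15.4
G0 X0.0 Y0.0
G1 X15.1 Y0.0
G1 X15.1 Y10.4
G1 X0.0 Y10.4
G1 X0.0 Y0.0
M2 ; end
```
solid part
  facet normal 0.0000 0.0000 -1.0000
    outer loop
      vertex 15.1 10.4 0.0
      vertex 15.1 0.0 0.0
      vertex 0.0 0.0 0.0
    endloop
  endfacet
  facet normal 0.0000 0.0000 -1.0000
    outer loop
      vertex 0.0 10.4 0.0
      vertex 15.1 10.4 0.0
      vertex 0.0 0.0 0.0
    endloop
  endfacet
  facet normal 0.0000 0.0000 1.0000
    outer loop
      vertex 0.0 0.0 15.4
      vertex 15.1 0.0 15.4
      vertex 15.1 10.4 15.4
    endloop
  endfacet
  facet normal 0.0000 0.0000 1.0000
    outer loop
      vertex 0.0 0.0 15.4
      vertex 15.1 10.4 15.4
      vertex 0.0 10.4 15.4
    endloop
  endfacet
  facet normal 0.0000 -1.0000 0.0000
    outer loop
      vertex 0.0 0.0 0.0
      vertex 15.1 0.0 0.0
      vertex 15.1 0.0 15.4
    endloop
  endfacet
  facet normal 0.0000 -1.0000 0.0000
    outer loop
      vertex 0.0 0.0 0.0
      vertex 15.1 0.0 15.4
      vertex 0.0 0.0 15.4
    endloop
  endfacet
  facet normal 0.0000 1.0000 0.0000
    outer loop
      vertex 15.1 10.4 15.4
      vertex 15.1 10.4 0.0
      vertex 0.0 10.4 0.0
    endloop
  endfacet
  facet normal 0.0000 1.0000 0.0000
    outer loop
      vertex 0.0 10.4 15.4
      vertex 15.1 10.4 15.4
      vertex 0.0 10.4 0.0
    endloop
  endfacet
  facet normal -1.0000 0.0000 0.0000
    outer loop
      vertex 0.0 10.4 15.4
      vertex 0.0 10.4 0.0
      vertex 0.0 0.0 0.0
    endloop
  endfacet
  facet normal -1.0000 0.0000 0.0000
    outer loop
      vertex 0.0 0.0 15.4
      vertex 0.0 10.4 15.4
      vertex 0.0 0.0 0.0
    endloop
  endfacet
  facet normal 1.0000 0.0000 0.0000
    outer loop
      vertex 15.1 0.0 0.0
      vertex 15.1 10.4 0.0
      vertex 15.1 10.4 15.4
    endloop
  endfacet
  facet normal 1.0000 0.0000 0.0000
    outer loop
      vertex 15.1 0.0 0.0
      vertex 15.1 10.4 15.4
      vertex 15.1 0.0 15.4
    endloop
  endfacet
endsolid part

The G0 Z moves step by Δz≈2.2 mm. Every layer's G1 loop is the same polygon, so the solid is a straight extrusion of it from z=0 to z≈15.4. Closing with flat bottom and top caps and triangulating gives 12 facets — a rectangular box, roughly 15.1 × 10.4 mm footprint and 15.4 mm tall.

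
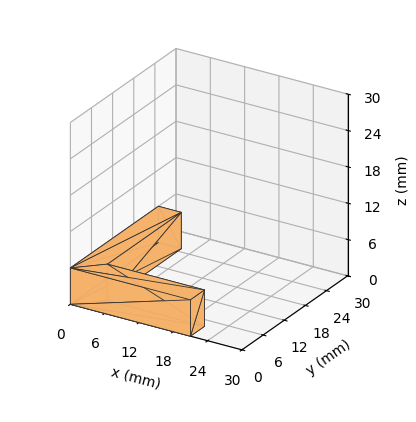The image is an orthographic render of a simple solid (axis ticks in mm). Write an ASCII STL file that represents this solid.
Reading the render: the shape is an L-shaped prism: outer 21 × 25 mm, arm thicknesses ≈ 4 mm (horizontal) and 4 mm (vertical), extruded 6 mm in z (dimensions read to the nearest mm from the axis ticks). For the STL, each face is triangulated and given an outward normal.

solid part
  facet normal 0.0000 0.0000 -1.0000
    outer loop
      vertex 21.0 4.0 0.0
      vertex 21.0 0.0 0.0
      vertex 0.0 0.0 0.0
    endloop
  endfacet
  facet normal 0.0000 0.0000 -1.0000
    outer loop
      vertex 4.0 4.0 0.0
      vertex 21.0 4.0 0.0
      vertex 0.0 0.0 0.0
    endloop
  endfacet
  facet normal 0.0000 0.0000 -1.0000
    outer loop
      vertex 4.0 25.0 0.0
      vertex 4.0 4.0 0.0
      vertex 0.0 0.0 0.0
    endloop
  endfacet
  facet normal 0.0000 0.0000 -1.0000
    outer loop
      vertex 0.0 25.0 0.0
      vertex 4.0 25.0 0.0
      vertex 0.0 0.0 0.0
    endloop
  endfacet
  facet normal 0.0000 0.0000 1.0000
    outer loop
      vertex 0.0 0.0 6.0
      vertex 21.0 0.0 6.0
      vertex 21.0 4.0 6.0
    endloop
  endfacet
  facet normal 0.0000 0.0000 1.0000
    outer loop
      vertex 0.0 0.0 6.0
      vertex 21.0 4.0 6.0
      vertex 4.0 4.0 6.0
    endloop
  endfacet
  facet normal 0.0000 0.0000 1.0000
    outer loop
      vertex 0.0 0.0 6.0
      vertex 4.0 4.0 6.0
      vertex 4.0 25.0 6.0
    endloop
  endfacet
  facet normal 0.0000 0.0000 1.0000
    outer loop
      vertex 0.0 0.0 6.0
      vertex 4.0 25.0 6.0
      vertex 0.0 25.0 6.0
    endloop
  endfacet
  facet normal 0.0000 -1.0000 0.0000
    outer loop
      vertex 0.0 0.0 0.0
      vertex 21.0 0.0 0.0
      vertex 21.0 0.0 6.0
    endloop
  endfacet
  facet normal 0.0000 -1.0000 0.0000
    outer loop
      vertex 0.0 0.0 0.0
      vertex 21.0 0.0 6.0
      vertex 0.0 0.0 6.0
    endloop
  endfacet
  facet normal 1.0000 0.0000 0.0000
    outer loop
      vertex 21.0 0.0 0.0
      vertex 21.0 4.0 0.0
      vertex 21.0 4.0 6.0
    endloop
  endfacet
  facet normal 1.0000 0.0000 0.0000
    outer loop
      vertex 21.0 0.0 0.0
      vertex 21.0 4.0 6.0
      vertex 21.0 0.0 6.0
    endloop
  endfacet
  facet normal 0.0000 1.0000 0.0000
    outer loop
      vertex 21.0 4.0 0.0
      vertex 4.0 4.0 0.0
      vertex 4.0 4.0 6.0
    endloop
  endfacet
  facet normal 0.0000 1.0000 0.0000
    outer loop
      vertex 21.0 4.0 0.0
      vertex 4.0 4.0 6.0
      vertex 21.0 4.0 6.0
    endloop
  endfacet
  facet normal 1.0000 0.0000 0.0000
    outer loop
      vertex 4.0 4.0 0.0
      vertex 4.0 25.0 0.0
      vertex 4.0 25.0 6.0
    endloop
  endfacet
  facet normal 1.0000 0.0000 0.0000
    outer loop
      vertex 4.0 4.0 0.0
      vertex 4.0 25.0 6.0
      vertex 4.0 4.0 6.0
    endloop
  endfacet
  facet normal 0.0000 1.0000 0.0000
    outer loop
      vertex 4.0 25.0 0.0
      vertex 0.0 25.0 0.0
      vertex 0.0 25.0 6.0
    endloop
  endfacet
  facet normal 0.0000 1.0000 0.0000
    outer loop
      vertex 4.0 25.0 0.0
      vertex 0.0 25.0 6.0
      vertex 4.0 25.0 6.0
    endloop
  endfacet
  facet normal -1.0000 0.0000 0.0000
    outer loop
      vertex 0.0 25.0 0.0
      vertex 0.0 0.0 0.0
      vertex 0.0 0.0 6.0
    endloop
  endfacet
  facet normal -1.0000 0.0000 0.0000
    outer loop
      vertex 0.0 25.0 0.0
      vertex 0.0 0.0 6.0
      vertex 0.0 25.0 6.0
    endloop
  endfacet
endsolid part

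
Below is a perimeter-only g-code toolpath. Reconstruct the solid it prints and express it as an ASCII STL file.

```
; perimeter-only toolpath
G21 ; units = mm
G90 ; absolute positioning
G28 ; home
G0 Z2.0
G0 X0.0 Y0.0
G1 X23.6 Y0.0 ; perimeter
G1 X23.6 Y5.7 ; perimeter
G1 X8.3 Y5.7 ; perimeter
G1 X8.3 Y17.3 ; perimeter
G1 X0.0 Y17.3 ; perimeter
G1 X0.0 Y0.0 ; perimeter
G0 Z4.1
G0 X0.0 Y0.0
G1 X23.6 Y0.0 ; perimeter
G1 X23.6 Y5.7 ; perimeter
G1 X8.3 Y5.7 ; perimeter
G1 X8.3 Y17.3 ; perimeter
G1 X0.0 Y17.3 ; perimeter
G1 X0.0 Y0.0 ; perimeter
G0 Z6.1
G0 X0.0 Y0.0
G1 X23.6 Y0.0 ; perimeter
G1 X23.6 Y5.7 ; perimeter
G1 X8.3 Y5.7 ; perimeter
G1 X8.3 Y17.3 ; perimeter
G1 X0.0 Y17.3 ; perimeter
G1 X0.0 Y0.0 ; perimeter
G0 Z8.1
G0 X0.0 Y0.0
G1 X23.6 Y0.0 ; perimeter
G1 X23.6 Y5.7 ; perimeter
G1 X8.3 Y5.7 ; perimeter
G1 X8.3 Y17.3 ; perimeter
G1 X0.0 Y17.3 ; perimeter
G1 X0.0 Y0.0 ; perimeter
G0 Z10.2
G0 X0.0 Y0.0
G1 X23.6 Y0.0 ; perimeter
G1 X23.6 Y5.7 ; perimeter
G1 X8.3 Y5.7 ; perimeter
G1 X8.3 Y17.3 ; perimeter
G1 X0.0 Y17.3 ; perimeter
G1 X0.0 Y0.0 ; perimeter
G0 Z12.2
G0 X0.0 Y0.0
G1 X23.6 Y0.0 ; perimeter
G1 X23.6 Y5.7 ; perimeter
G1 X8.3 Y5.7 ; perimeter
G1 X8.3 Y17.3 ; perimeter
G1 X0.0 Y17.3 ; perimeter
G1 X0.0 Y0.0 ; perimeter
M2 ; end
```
solid part
  facet normal 0.0000 0.0000 -1.0000
    outer loop
      vertex 23.6 5.7 0.0
      vertex 23.6 0.0 0.0
      vertex 0.0 0.0 0.0
    endloop
  endfacet
  facet normal 0.0000 0.0000 -1.0000
    outer loop
      vertex 8.3 5.7 0.0
      vertex 23.6 5.7 0.0
      vertex 0.0 0.0 0.0
    endloop
  endfacet
  facet normal 0.0000 0.0000 -1.0000
    outer loop
      vertex 8.3 17.3 0.0
      vertex 8.3 5.7 0.0
      vertex 0.0 0.0 0.0
    endloop
  endfacet
  facet normal 0.0000 0.0000 -1.0000
    outer loop
      vertex 0.0 17.3 0.0
      vertex 8.3 17.3 0.0
      vertex 0.0 0.0 0.0
    endloop
  endfacet
  facet normal 0.0000 0.0000 1.0000
    outer loop
      vertex 0.0 0.0 12.2
      vertex 23.6 0.0 12.2
      vertex 23.6 5.7 12.2
    endloop
  endfacet
  facet normal 0.0000 0.0000 1.0000
    outer loop
      vertex 0.0 0.0 12.2
      vertex 23.6 5.7 12.2
      vertex 8.3 5.7 12.2
    endloop
  endfacet
  facet normal 0.0000 0.0000 1.0000
    outer loop
      vertex 0.0 0.0 12.2
      vertex 8.3 5.7 12.2
      vertex 8.3 17.3 12.2
    endloop
  endfacet
  facet normal 0.0000 0.0000 1.0000
    outer loop
      vertex 0.0 0.0 12.2
      vertex 8.3 17.3 12.2
      vertex 0.0 17.3 12.2
    endloop
  endfacet
  facet normal 0.0000 -1.0000 0.0000
    outer loop
      vertex 0.0 0.0 0.0
      vertex 23.6 0.0 0.0
      vertex 23.6 0.0 12.2
    endloop
  endfacet
  facet normal 0.0000 -1.0000 0.0000
    outer loop
      vertex 0.0 0.0 0.0
      vertex 23.6 0.0 12.2
      vertex 0.0 0.0 12.2
    endloop
  endfacet
  facet normal 1.0000 0.0000 0.0000
    outer loop
      vertex 23.6 0.0 0.0
      vertex 23.6 5.7 0.0
      vertex 23.6 5.7 12.2
    endloop
  endfacet
  facet normal 1.0000 0.0000 0.0000
    outer loop
      vertex 23.6 0.0 0.0
      vertex 23.6 5.7 12.2
      vertex 23.6 0.0 12.2
    endloop
  endfacet
  facet normal 0.0000 1.0000 0.0000
    outer loop
      vertex 23.6 5.7 0.0
      vertex 8.3 5.7 0.0
      vertex 8.3 5.7 12.2
    endloop
  endfacet
  facet normal 0.0000 1.0000 0.0000
    outer loop
      vertex 23.6 5.7 0.0
      vertex 8.3 5.7 12.2
      vertex 23.6 5.7 12.2
    endloop
  endfacet
  facet normal 1.0000 0.0000 0.0000
    outer loop
      vertex 8.3 5.7 0.0
      vertex 8.3 17.3 0.0
      vertex 8.3 17.3 12.2
    endloop
  endfacet
  facet normal 1.0000 0.0000 0.0000
    outer loop
      vertex 8.3 5.7 0.0
      vertex 8.3 17.3 12.2
      vertex 8.3 5.7 12.2
    endloop
  endfacet
  facet normal 0.0000 1.0000 0.0000
    outer loop
      vertex 8.3 17.3 0.0
      vertex 0.0 17.3 0.0
      vertex 0.0 17.3 12.2
    endloop
  endfacet
  facet normal 0.0000 1.0000 0.0000
    outer loop
      vertex 8.3 17.3 0.0
      vertex 0.0 17.3 12.2
      vertex 8.3 17.3 12.2
    endloop
  endfacet
  facet normal -1.0000 0.0000 0.0000
    outer loop
      vertex 0.0 17.3 0.0
      vertex 0.0 0.0 0.0
      vertex 0.0 0.0 12.2
    endloop
  endfacet
  facet normal -1.0000 0.0000 0.0000
    outer loop
      vertex 0.0 17.3 0.0
      vertex 0.0 0.0 12.2
      vertex 0.0 17.3 12.2
    endloop
  endfacet
endsolid part

The G0 Z moves step by Δz≈2.0 mm. Every layer's G1 loop is the same polygon, so the solid is a straight extrusion of it from z=0 to z≈12.2. Closing with flat bottom and top caps and triangulating gives 20 facets — an L-shaped prism: outer 23.6 × 17.3 mm, arm thicknesses ≈ 5.7 mm (horizontal) and 8.3 mm (vertical), extruded 12.2 mm in z.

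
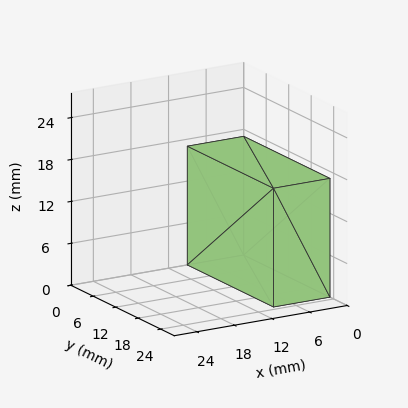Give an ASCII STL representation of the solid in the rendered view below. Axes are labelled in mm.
Reading the render: the shape is a rectangular box, roughly 9 × 23 mm footprint and 17 mm tall (dimensions read to the nearest mm from the axis ticks). For the STL, each face is triangulated and given an outward normal.

solid part
  facet normal 0.0000 0.0000 -1.0000
    outer loop
      vertex 9.000 23.000 0.000
      vertex 9.000 0.000 0.000
      vertex 0.000 0.000 0.000
    endloop
  endfacet
  facet normal 0.0000 0.0000 -1.0000
    outer loop
      vertex 0.000 23.000 0.000
      vertex 9.000 23.000 0.000
      vertex 0.000 0.000 0.000
    endloop
  endfacet
  facet normal 0.0000 0.0000 1.0000
    outer loop
      vertex 0.000 0.000 17.000
      vertex 9.000 0.000 17.000
      vertex 9.000 23.000 17.000
    endloop
  endfacet
  facet normal 0.0000 0.0000 1.0000
    outer loop
      vertex 0.000 0.000 17.000
      vertex 9.000 23.000 17.000
      vertex 0.000 23.000 17.000
    endloop
  endfacet
  facet normal 0.0000 -1.0000 0.0000
    outer loop
      vertex 0.000 0.000 0.000
      vertex 9.000 0.000 0.000
      vertex 9.000 0.000 17.000
    endloop
  endfacet
  facet normal 0.0000 -1.0000 0.0000
    outer loop
      vertex 0.000 0.000 0.000
      vertex 9.000 0.000 17.000
      vertex 0.000 0.000 17.000
    endloop
  endfacet
  facet normal 0.0000 1.0000 0.0000
    outer loop
      vertex 9.000 23.000 17.000
      vertex 9.000 23.000 0.000
      vertex 0.000 23.000 0.000
    endloop
  endfacet
  facet normal 0.0000 1.0000 0.0000
    outer loop
      vertex 0.000 23.000 17.000
      vertex 9.000 23.000 17.000
      vertex 0.000 23.000 0.000
    endloop
  endfacet
  facet normal -1.0000 0.0000 0.0000
    outer loop
      vertex 0.000 23.000 17.000
      vertex 0.000 23.000 0.000
      vertex 0.000 0.000 0.000
    endloop
  endfacet
  facet normal -1.0000 0.0000 0.0000
    outer loop
      vertex 0.000 0.000 17.000
      vertex 0.000 23.000 17.000
      vertex 0.000 0.000 0.000
    endloop
  endfacet
  facet normal 1.0000 0.0000 0.0000
    outer loop
      vertex 9.000 0.000 0.000
      vertex 9.000 23.000 0.000
      vertex 9.000 23.000 17.000
    endloop
  endfacet
  facet normal 1.0000 0.0000 0.0000
    outer loop
      vertex 9.000 0.000 0.000
      vertex 9.000 23.000 17.000
      vertex 9.000 0.000 17.000
    endloop
  endfacet
endsolid part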